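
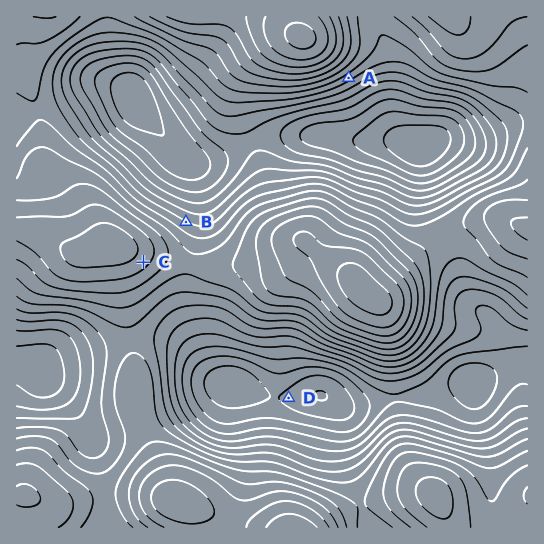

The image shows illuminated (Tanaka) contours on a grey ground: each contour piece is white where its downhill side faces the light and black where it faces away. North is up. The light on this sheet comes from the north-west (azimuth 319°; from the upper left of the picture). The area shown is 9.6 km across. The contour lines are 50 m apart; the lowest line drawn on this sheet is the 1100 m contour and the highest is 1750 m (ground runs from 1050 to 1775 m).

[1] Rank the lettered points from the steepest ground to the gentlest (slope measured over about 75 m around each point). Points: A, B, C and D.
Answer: A B C D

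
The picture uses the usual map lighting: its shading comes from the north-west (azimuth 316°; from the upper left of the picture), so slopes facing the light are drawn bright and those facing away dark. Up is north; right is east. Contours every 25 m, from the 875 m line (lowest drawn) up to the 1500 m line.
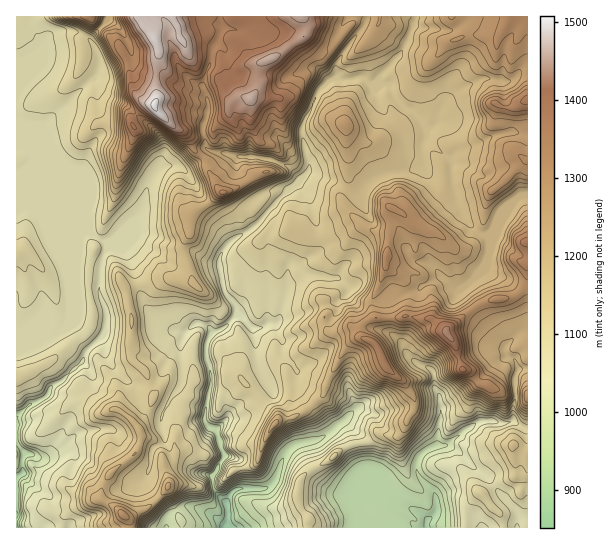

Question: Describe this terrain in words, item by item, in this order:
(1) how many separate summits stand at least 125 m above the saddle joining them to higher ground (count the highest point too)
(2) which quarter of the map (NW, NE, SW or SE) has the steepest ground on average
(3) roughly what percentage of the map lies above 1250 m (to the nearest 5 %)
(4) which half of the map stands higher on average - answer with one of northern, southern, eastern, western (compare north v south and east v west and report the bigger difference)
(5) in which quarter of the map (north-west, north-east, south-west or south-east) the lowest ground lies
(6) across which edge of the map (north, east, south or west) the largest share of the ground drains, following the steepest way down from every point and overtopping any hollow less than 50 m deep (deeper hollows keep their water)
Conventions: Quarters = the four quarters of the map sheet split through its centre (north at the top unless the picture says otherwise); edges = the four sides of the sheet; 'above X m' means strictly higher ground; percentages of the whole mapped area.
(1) Counting only tops that stand 125 m proud, the map has 4 summits.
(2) The steepest ground, on average, is in the south-east quarter.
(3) Ground above 1250 m makes up about 25 % of the sheet.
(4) The northern half stands higher on average than the southern half.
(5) Look to the south-west quarter for the lowest ground.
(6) The largest share of the runoff leaves by the southern edge.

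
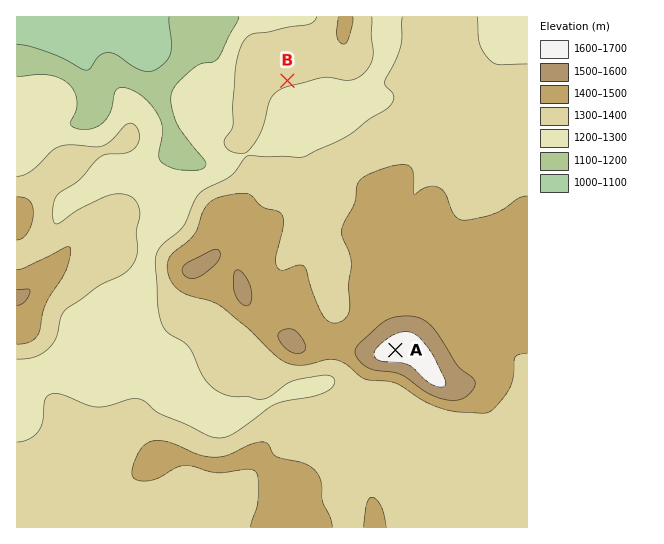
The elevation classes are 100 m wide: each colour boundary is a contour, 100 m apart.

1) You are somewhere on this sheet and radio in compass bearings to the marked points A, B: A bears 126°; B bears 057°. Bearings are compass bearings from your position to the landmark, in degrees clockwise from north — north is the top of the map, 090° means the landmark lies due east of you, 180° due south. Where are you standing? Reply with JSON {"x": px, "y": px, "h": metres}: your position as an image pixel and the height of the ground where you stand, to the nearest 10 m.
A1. {"x": 149, "y": 171, "h": 1240}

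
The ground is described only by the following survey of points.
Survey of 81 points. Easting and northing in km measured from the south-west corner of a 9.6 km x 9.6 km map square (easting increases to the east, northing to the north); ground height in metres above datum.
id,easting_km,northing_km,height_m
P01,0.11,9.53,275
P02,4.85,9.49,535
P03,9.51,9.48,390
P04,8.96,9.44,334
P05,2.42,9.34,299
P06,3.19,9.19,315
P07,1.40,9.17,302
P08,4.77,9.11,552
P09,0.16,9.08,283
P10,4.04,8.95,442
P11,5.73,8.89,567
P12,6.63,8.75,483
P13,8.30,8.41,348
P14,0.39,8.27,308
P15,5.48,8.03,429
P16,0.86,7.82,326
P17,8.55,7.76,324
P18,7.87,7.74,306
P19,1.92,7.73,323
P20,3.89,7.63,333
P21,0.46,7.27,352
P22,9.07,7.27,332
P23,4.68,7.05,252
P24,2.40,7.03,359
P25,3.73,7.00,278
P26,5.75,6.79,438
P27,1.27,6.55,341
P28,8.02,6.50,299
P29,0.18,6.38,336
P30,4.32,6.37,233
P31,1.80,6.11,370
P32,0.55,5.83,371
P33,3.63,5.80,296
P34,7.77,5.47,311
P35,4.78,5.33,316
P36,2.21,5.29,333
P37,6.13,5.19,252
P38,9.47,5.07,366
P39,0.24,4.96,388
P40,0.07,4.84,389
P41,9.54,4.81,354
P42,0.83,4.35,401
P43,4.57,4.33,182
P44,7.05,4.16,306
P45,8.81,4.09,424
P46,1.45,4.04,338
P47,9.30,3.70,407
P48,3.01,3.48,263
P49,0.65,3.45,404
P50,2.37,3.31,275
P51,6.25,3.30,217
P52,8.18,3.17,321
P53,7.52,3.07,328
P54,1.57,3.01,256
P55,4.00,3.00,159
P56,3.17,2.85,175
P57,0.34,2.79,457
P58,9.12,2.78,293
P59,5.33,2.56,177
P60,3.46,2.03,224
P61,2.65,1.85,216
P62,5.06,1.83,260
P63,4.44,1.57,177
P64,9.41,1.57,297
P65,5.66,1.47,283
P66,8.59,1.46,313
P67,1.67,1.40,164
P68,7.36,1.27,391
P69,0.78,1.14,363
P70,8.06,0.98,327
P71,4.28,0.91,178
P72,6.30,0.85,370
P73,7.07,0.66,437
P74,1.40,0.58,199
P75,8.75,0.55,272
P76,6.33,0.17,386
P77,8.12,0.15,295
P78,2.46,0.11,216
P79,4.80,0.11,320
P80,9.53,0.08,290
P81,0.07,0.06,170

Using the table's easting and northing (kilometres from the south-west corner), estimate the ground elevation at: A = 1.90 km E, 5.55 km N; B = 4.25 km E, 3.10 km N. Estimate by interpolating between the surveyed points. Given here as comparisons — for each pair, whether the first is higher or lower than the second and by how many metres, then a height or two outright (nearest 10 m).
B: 220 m lower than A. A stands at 380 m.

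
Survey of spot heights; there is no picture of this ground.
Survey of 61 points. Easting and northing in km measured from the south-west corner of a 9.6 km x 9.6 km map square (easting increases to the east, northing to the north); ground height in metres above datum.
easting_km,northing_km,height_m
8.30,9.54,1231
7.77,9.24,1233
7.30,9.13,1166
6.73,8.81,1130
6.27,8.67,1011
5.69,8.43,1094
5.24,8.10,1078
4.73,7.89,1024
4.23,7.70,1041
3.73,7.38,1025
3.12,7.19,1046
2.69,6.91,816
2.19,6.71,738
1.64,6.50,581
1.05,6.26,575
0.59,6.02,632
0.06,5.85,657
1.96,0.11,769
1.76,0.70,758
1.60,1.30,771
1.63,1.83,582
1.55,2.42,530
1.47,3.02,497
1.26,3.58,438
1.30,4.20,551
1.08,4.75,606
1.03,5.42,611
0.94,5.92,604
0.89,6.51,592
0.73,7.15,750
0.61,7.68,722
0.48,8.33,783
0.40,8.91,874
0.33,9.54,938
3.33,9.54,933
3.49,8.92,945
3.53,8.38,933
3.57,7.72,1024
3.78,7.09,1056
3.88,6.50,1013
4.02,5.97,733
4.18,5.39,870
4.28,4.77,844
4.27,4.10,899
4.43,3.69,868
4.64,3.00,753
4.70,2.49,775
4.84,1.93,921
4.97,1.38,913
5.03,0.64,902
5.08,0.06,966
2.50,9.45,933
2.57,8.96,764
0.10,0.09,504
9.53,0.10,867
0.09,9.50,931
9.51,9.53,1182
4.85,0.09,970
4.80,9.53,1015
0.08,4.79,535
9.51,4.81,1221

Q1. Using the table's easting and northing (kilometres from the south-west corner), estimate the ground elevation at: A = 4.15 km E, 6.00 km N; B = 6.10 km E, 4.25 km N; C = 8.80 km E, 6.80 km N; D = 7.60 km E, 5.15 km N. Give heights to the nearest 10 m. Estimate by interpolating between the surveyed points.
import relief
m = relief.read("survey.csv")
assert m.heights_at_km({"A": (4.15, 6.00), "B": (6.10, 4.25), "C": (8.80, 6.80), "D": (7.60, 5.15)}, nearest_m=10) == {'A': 730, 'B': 1030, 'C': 1170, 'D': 1180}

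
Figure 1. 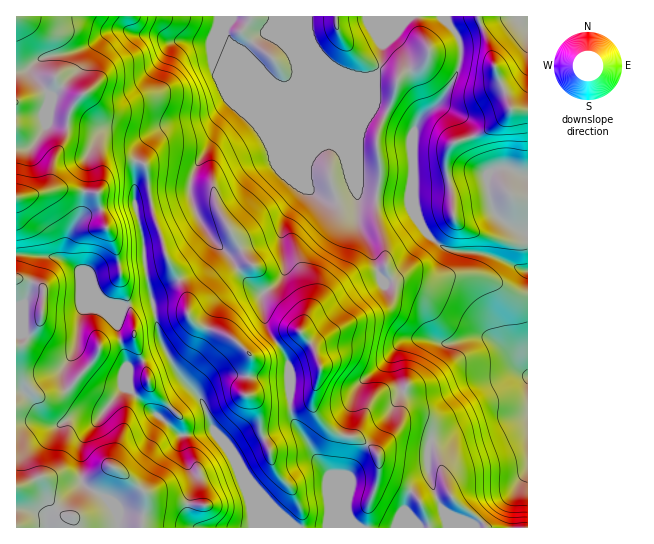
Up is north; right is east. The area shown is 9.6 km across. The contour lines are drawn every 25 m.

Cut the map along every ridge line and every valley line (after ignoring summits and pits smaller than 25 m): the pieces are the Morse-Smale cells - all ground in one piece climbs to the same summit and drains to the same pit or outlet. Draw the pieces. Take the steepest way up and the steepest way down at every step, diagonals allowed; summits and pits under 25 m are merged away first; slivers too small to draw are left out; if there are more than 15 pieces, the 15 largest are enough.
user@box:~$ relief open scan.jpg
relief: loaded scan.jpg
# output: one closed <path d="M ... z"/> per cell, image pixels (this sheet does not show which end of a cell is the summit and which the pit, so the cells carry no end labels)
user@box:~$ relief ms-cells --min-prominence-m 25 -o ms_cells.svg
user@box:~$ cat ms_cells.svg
<path d="M445 16l-35 0-27 29 0 13-3 9-6 9-5 1-15-1-25-11-9-10-9-14-3-8-1-17-77 0-6 14 1 7 9 10 11 5 8 9-43-18-25-3-16 1-14-6-16 0-21-6-13 6-20 13-42 9-14 12-13 4 0 181 42 3 13 7 22 21 9 15 11 5-22 0-8 5-4 13-3 24-13 23 1 13 13 14 24 12 4 0 18-21 6 0 16 17 36 30-1 7 4 16 12 21-8 22 0 14 3 7 7 6 330-1 0-152-8-8-9-14-24-16-16 0-22 7-20-5-19 0-7 2-7 8-3 5 0 12 8 27-10 20-24 32-18 28 2 16-5 19-7-10-10-24-13-16-8-16-11-14-6-1-18 6-38 20-1 4-21-27-12-31-22-25-19-35-15-70-2-35-8-29 7-5 41-7 7-4 5 21 16 28 20 19 13 21 11 11 8 4 12-8 9-11 1-11-4-18 0-14 4-13 16-21 6-15 6 11 16 7 24-8 5-9-1 38 3 8 11 17 10 33 2 2 8-1 14-11 23-34-7-9-6-16-3-60 1-17 6-12 22-20 10-15 9-21 0-24z"/><path d="M307 181l-6 16-16 21-2 8-2 19 4 18-1 11-9 11-14 10 0 6 6 26 16 23 5 12 4 56 16 24 5 12 16 20 10 24 7 10 5-19-2-16 18-28 24-32 10-20-8-27 0-12 10-13 7-2 19 0 20 5 22-7 16 0 24 16 9 14 8 7 0-103-39-16-42-6-20-13-22 33-14 11-8 1-6-10-6-25-14-25 2-38-6 9-24 8-16-7z"/><path d="M190 189l-7 4-41 7-7 5 8 29 2 35 15 70 19 35 22 25 12 31 21 27 1-4 38-20 18-6 6 0-6-14-2-46-6-17-16-23-6-26 2-7-19-16-13-21-20-19-16-28z"/><path d="M129 388l-6 0-5 5-17 23-28 1-15 8-11-2-7-8-9-16-9-8-6 0 1 137 180-1-6-5-3-7 0-14 8-22-12-21-4-16 1-7-36-30z"/><path d="M478 16l-33 1 2 5 13 19 1 17-4 15-10 20-6 8-22 20-6 12-1 21 3 56 9 20 18 17 11 4 36 4 38 16 1-38-18-8-15-12-6-16-1-22 5-4 8-3 27 7 0-64-17-2-18-44-4-19z"/><path d="M30 255l-14 0 0 135 7 1 12 14 5 10 10 9 8 1 15-8 25 0 7-7-28-13-12-11-2-7 0-9 13-23 3-24 4-13 8-5 22 0-11-5-9-15-22-21-13-7z"/><path d="M229 16l-212 0-1 55 13-2 14-12 42-9 20-13 13-6 21 6 16 0 14 6 16-1 25 3 41 17-6-8-11-5-7-8-3-9 5-9z"/><path d="M409 16l-100 0-1 17 8 17 14 15 24 11 15 1 5-1 6-9 3-9 0-13 16-15z"/><path d="M527 16l-48 1 10 29 4 19 16 41 2 3 10 2 7-1z"/><path d="M506 168l-11 1-7 6 0 14 4 18 10 13 19 11 6 1 1-55z"/>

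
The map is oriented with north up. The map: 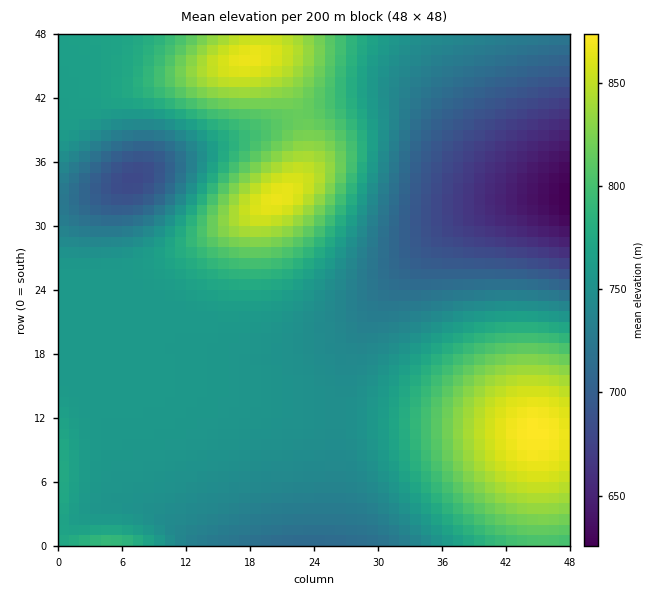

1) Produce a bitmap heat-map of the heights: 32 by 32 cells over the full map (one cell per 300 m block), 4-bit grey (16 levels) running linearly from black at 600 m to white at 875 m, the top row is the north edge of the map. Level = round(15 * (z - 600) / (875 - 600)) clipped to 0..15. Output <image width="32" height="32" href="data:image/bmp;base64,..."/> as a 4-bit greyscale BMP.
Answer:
<image width="32" height="32" href="data:image/bmp;base64,Qk12AgAAAAAAAHYAAAAoAAAAIAAAACAAAAABAAQAAAAAAAACAAATCwAAEwsAABAAAAAAAAAAAAAAABEREQAiIiIAMzMzAERERABVVVUAZmZmAHd3dwCIiIgAmZmZAKqqqgC7u7sAzMzMAN3d3QDu7u4A////AJqqqYh3d2ZmZmZ3iJqru7uZmZiIh3d3d3d3eImqu8zMmYiIiIiHd3d3d4iaq8zd3ZmYiIiIiIh3d3iJmrzN3u2ZmIiIiIiIiIiIiavM3u7umZmZiIiIiIiIiJmrzd7v/pmZmZmIiIiIiIiaq83u//+ZmZmZmIiIiIiImqvN7v//mZmZmZmYiIiIiJqrze7v/pmZmZmZmIiIiIiZq8ze7u6ZmZmZmZiIiIiImaq83d3dmZmZmZmYiIiIiImau8zNzJmZmZmZmIiIiIiImaq7u7uZmZmZmZmYiIh3eIiZqqqqmZmZmZmZmYiId3d4iJmZmJmZmZmZmZmYiHd3d3d3h3eZmZmZmaqqmYh3ZmZmZmZmmZmZmaqru6qYd2ZlVVVVVIiIiZqrvMy7qYdmVVVEREN3d3iavM3dzLmHZlVEQzMydmZniaze7t26mGZURDMyInZVVWibze7uy5h2VEQzIiF2VUVXir3u7tyodlVEMyIid2VVVoms3e7cuXZVRDMyIod2VWaJq8zd3LmHZVRDMyKYh3Z3iaq8zMy5h2VURDMzmZiIiZq7u8zLqYdmVVREM5mZmaq7zMzMu6mHdmVVVESZmaq7zd3d3Luph3dmZVVUmZmqvN7u7t3LqYh3dmZmVZmZqrzd7u7ty6mIh3d3ZmaZmZqrzd7u7cupmIiHd3d3"/>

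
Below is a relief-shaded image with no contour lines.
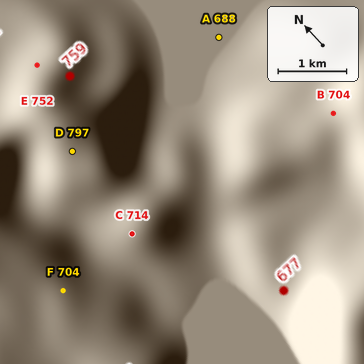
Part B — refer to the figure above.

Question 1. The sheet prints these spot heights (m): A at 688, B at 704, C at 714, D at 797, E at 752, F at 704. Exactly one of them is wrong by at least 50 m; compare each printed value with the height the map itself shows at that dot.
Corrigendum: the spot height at B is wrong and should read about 766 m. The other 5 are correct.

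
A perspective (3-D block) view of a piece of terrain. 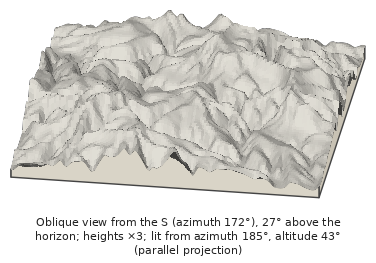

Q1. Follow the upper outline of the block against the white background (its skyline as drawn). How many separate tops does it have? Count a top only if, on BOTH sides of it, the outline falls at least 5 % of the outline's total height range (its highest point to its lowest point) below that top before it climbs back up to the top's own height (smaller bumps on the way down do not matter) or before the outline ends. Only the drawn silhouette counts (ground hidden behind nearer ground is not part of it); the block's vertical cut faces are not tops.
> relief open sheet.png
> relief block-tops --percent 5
2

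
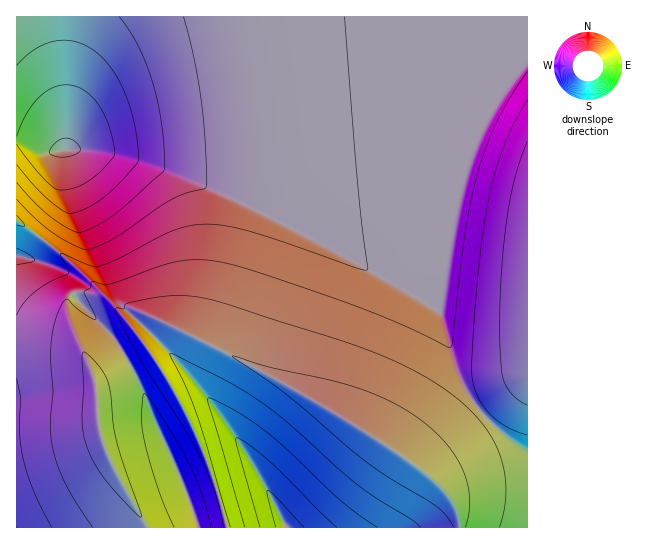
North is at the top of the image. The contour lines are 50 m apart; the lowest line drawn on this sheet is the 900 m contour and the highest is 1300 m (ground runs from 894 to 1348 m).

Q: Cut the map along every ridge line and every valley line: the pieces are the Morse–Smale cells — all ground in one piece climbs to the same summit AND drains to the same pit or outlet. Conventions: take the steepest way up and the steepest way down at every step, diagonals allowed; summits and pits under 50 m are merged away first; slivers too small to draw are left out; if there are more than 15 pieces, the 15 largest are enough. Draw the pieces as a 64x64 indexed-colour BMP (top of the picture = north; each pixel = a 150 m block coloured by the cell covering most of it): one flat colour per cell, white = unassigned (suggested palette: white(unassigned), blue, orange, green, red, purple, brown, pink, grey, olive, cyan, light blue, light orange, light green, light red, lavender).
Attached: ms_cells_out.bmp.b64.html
<image width="64" height="64" href="data:image/bmp;base64,Qk12CAAAAAAAAHYAAAAoAAAAQAAAAEAAAAABAAQAAAAAAAAIAAATCwAAEwsAABAAAAAAAAAA////ALR3HwAOf/8ALKAsACgn1gC9Z5QAS1aMAMJ34wB/f38AIr28AM++FwDox64AeLv/AIrfmACWmP8A1bDFAEREREREREREVVVVVmYzMzMzMzMzMzMzMzMzMzERERERRERERERERERVVVVmZjMzMzMzMzMzMzMzMzMzMRERERFERERERERERVVVVWZmMzMzMzMzMzMzMzMzMzMxEREREURERERERERVVVVVZmMzMzMzMzMzMzMzMzMzMxERERERRERERERERFVVVVZmYzMzMzMzMzMzMzMzMzMzERERERFERERERERFVVVVVmZjMzMzMzMzMzMzMzMzMzEREREREUREREREREVVVVVmZmMzMzMzMzMzMzMzMzMzERERERERREREREREVVVVVWZmMzMzMzMzMzMzMzMzMxERERERERFERERERERVVVVVZmYzMzMzMzMzMzMzMzMxEREREREREURERERERVVVVVZmYzMzMzMzMzMzMzMzMRERERERERERRERERERFVVVVVmZjMzMzMzMzMzMzMzMRERERERERERJEREREREVVVVVmZmMzMzMzMzMzMzMzERERERERERESIkREREREVVVVVWZmMzMzMzMzMzMzMzERERERERERESIiRERERERVVVVWZmYzMzMzMzMzMzMxERERERERERESIiJERERERFVVVVZmYzMzMzMzMzMzMxERERERERERESIiIkREREREVVVVVmZjMzMzMzMzMzMRERERERERERESIiIiRERERERVVVVmZjMzMzMzMzMzERERERERERERERIiIiJERERERFVVVWZmMzMzMzMzMzERERERERERERERIiIiIkREREREVVVWZmMzMzMzMzMxEREREREREREREREiIiIiREREREiIVVZmMzMzMzMzMREREREREREREREREiIiIiJERERESIiFZmYzMzMzMzERERERERERERERERESIiIiIkRERERIiIgWYzMzMzMxERERERERERERERERERIiIiIiRERERIiIgREzMzMzMRERERERERERERERERERIiIiIiJ3d3d3iIgRETMzMzEREREREREREREREREREREiIiIiInd3d3iIiBERMzMxERERERERERERERERERERESIiIiIid3d3eIiBERETMRERERERERERERERERERERESIiIiIiJ3d3d4iBERERERERERERERERERERERERERERIiIiIiInd3d4iBERERERERERERERERERERERERERERIiIiIiIid3d3eBERERERERERERERERERERERERERERIiIiIiIiJ3d3d5mRERERERERERERERERERERERERESIiIiIiIiInd3d3mZEREREREREREREREREREREREREiIiIiIiIiIid3d3mZEREREREREREREREREREREREREiIiIiIiIiIiJ3d3mZERERERERERERERERERERERERIiIiIiIiIiIiIneZmRERERERERERERERERERERERESIiIiIiIiIiIiIimZmREREREREREREREREREREREREiIiIiIiIiIiIiIiKZmRERERERERERERERERERERERIiIiIiIiIiIiIiIiIpmRERERERERERERERERERERESIiIiIiIiIiIiIiIiIikRERERERERERERERERERERESIiIiIiIiIiIiIiIiIiIREREREREREREREREREREREiIiIiIiIiIiIiIiIiIiIhERERERERERERERERERERIiIiIiIiIiIiIiIiIiIiIiERERERERERERERERERESIiIiIiIiIiIiIiIiIiIiIiIREREREREREREREREREiIiIiIiIiIiIiIiIiIiIiIiIhERERERERERERERESIiIiIiIiIiIiIiIiIiIiIiIiIiEREREREREREREREiIiIiIiIiIiIiIiIiIiIiIiIiIiIRERERERERERESIiIiIiIiIiIiIiIiIiIiIiIiIiIiIhEREREREREREiIiIiIiIiIiIiIiIiIiIiIiIiIiIiIiEREREREREiIiIiIiIiIiIiIiIiIiIiIiIiIiIiIiIiIRERESIiIiIiIiIiIiIiIiIiIiIiIiIiIiIiIiIiIiIhERERIiIiIiIiIiIiIiIiIiIiIiIiIiIiIiIiIiIiIiERERESIiIiIiIiIiIiIiIiIiIiIiIiIiIiIiIiIiIiIREREREiIiIiIiIiIiIiIiIiIiIiIiIiIiIiIiIiIiIhEREREREiIiIiIiIiIiIiIiIiIiIiIiIiIiIiIiIiIiEREREREREiIiIiIiIiIiIiIiIiIiIiIiIiIiIiIiIiIRERERERERESIiIiIiIiIiIiIiIiIiIiIiIiIiIiIiIhEREREREREREREiIiIiIiIiIiIiIiIiIiIiIiIiIiIiERERERERERERERERESIiIiIiIiIiIiIiIiIiIiIiIiIRERERERERERERERERERERERERIiIiIiIiIiIiIiIiIhERERERERERERERERERERERERERERERERESIiIiIiIiERERERERERERERERERERERERERERERERERERERERERERERERERERERERERERERERERERERERERERERERERERERERERERERERERERERERERERERERERERERERERERERERERERERERERERERERERERERERERERERERERERERERERERERERERERERERERERERERERERERERERERERERERERERERERERERERERERERERERERERERERERERERERERERER"/>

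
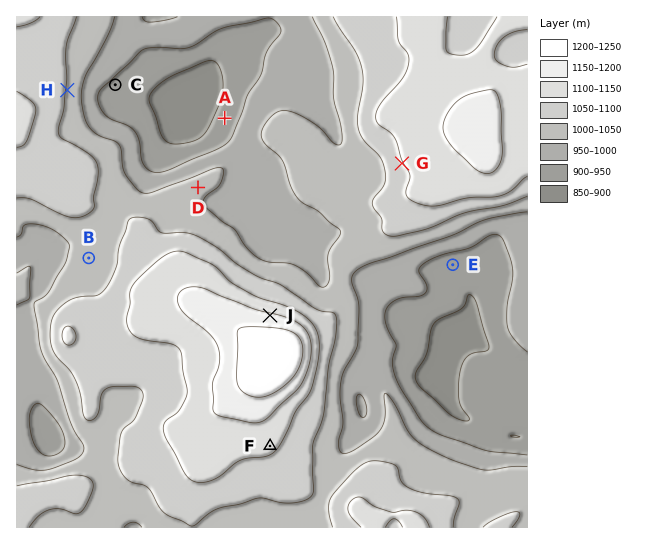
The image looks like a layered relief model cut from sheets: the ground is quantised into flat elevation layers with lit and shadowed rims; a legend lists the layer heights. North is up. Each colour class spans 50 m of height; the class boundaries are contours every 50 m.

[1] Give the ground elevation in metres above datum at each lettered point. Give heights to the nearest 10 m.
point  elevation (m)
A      920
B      1020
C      940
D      1010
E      930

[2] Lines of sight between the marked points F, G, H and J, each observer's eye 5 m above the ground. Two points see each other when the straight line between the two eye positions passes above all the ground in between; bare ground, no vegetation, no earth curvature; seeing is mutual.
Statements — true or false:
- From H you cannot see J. false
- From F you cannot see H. true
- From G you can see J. true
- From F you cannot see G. true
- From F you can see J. false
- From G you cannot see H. false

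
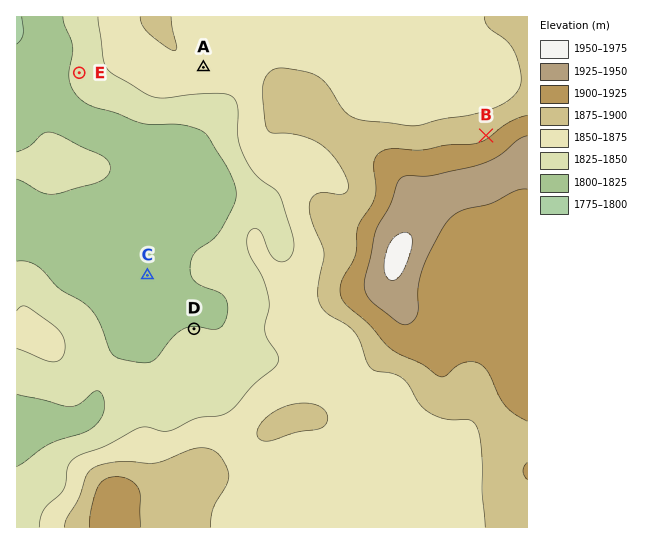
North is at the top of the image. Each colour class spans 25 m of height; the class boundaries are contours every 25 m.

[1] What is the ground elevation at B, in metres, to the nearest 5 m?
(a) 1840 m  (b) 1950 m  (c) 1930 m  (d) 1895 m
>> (d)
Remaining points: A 1865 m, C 1810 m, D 1825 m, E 1835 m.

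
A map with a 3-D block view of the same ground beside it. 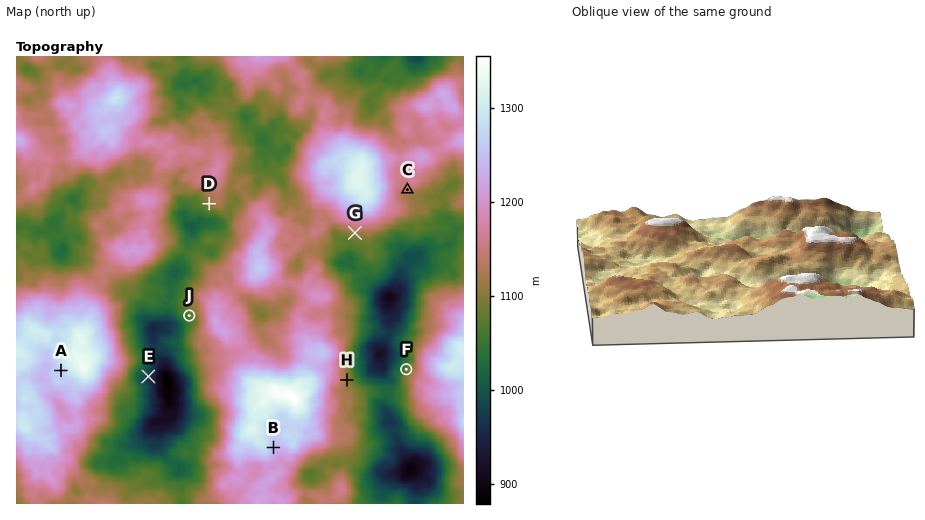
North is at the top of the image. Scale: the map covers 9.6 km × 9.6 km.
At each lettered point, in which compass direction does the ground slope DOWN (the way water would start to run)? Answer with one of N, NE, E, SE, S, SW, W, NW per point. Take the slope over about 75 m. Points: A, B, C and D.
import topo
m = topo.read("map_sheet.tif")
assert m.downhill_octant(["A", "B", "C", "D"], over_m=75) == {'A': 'SW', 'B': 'SE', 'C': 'S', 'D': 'SW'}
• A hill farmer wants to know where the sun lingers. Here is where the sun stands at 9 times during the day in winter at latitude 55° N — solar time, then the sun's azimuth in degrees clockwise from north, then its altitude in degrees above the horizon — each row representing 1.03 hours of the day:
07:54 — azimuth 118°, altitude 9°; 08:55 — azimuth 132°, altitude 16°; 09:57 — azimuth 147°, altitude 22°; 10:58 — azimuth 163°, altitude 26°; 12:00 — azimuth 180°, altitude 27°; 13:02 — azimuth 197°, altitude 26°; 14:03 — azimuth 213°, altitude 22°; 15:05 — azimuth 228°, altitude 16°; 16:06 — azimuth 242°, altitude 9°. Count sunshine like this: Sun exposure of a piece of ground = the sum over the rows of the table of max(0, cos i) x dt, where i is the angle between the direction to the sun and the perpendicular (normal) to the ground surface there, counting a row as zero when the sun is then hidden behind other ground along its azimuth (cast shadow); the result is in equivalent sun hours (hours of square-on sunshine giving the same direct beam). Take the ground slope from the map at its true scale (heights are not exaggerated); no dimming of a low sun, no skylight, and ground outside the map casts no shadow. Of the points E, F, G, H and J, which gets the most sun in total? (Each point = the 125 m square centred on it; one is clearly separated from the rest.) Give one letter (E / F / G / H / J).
G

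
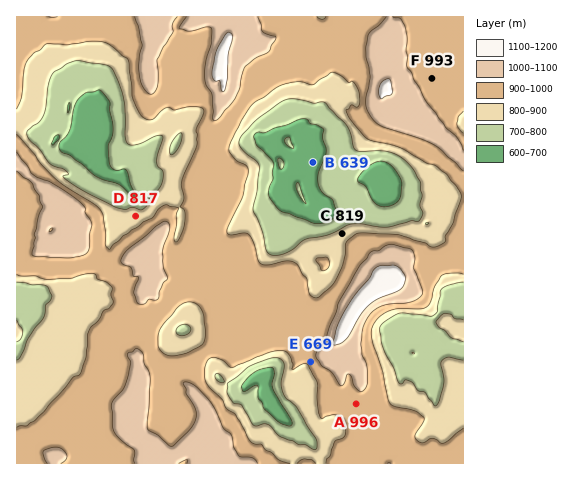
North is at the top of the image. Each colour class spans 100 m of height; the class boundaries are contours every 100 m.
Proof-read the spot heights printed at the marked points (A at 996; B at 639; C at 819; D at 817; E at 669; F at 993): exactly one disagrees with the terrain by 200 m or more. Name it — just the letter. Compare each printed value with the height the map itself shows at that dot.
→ E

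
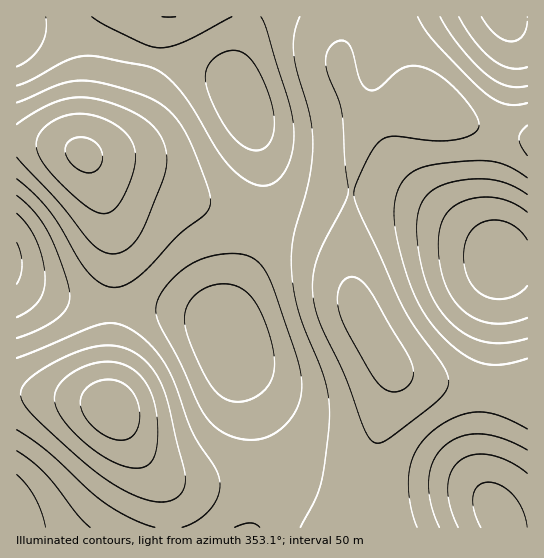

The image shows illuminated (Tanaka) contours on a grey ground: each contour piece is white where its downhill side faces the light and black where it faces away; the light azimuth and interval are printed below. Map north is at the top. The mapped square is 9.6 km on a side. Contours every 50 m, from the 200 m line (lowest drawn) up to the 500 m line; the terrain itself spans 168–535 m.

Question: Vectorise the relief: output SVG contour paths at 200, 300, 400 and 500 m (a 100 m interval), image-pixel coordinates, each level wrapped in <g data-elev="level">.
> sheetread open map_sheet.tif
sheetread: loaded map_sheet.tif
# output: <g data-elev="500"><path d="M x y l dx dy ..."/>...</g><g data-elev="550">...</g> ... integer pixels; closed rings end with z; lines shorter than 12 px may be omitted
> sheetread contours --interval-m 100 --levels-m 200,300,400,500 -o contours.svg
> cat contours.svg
<g data-elev="200"><path d="M481 527l-7-17-1-15 5-9 5-3 6-1 13 4 12 10 9 14 4 17"/><path d="M527 286l-9 8-11 4-12 1-10-3-9-6-7-9-4-11-1-13 1-12 4-11 7-8 10-5 12-1 11 3 10 7 8 10"/><path d="M17 242l4 11 1 12-1 10-4 9"/><path d="M527 21l-1 9-4 7-5 3-7 1-7-1-8-6-14-17"/></g><g data-elev="300"><path d="M235 527l15-4 5 1 5 3"/><path d="M439 527l-8-24-2-24 4-18 12-15 16-9 20-3 22 5 24 11"/><path d="M17 451l16 11 13 12 31 40 13 13"/><path d="M243 439l-12-3-10-5-8-6-8-10-8-15-18-39-19-35-4-13 1-10 4-9 7-11 10-9 20-13 25-7 15 0 11 2 9 6 7 8 9 19 20 58 7 31 1 13-3 12-5 11-8 10-9 8-11 5-11 3z"/><path d="M527 338l-22 5-20-1-18-7-17-13-14-17-10-22-6-26-3-28 1-16 6-14 9-9 14-7 23-4 21 1 19 5 17 9"/><path d="M17 195l18 18 13 20 16 37 6 25-3 12-9 11-17 11-24 9"/><path d="M527 86l-10 1-10-1-9-4-11-7-12-12-14-16-21-30"/><path d="M92 17l14 9 35 17 10 4 10 1 10-2 14-4 47-25"/><path d="M261 17l5 11 23 73 5 29-1 19-5 17-9 13-10 6-8 1-10-3-18-14-15-18-24-41-12-17-15-16-14-9-54-11-17-1-17 5-33 18-15 7"/></g><g data-elev="400"><path d="M159 502l12-1 8-6 6-9 0-11-20-83-9-18-12-15-10-7-12-5-13-2-14 2-17 5-21 9-18 10-13 11-5 11 0 5 3 7 13 14 33 31 25 22 23 15 23 11z"/><path d="M373 442l6 1 8-3 44-34 14-13 3-6 1-6-6-15-29-40-14-24-43-95-3-12 1-8 16-34 6-9 6-5 12-3 38 5 22-1 11-3 8-4 4-4 1-6-7-14-17-20-16-14-16-8-9-1-9 1-10 6-17 16-5 1-6-1-4-3-3-7-10-33-4-4-5-1-7 2-5 6-3 6 0 8 2 12 10 24 4 12 6 82-4 12-26 52-5 18 0 19 2 15 6 16 24 50 20 55 4 7z"/><path d="M17 157l42 45 32 41 11 8 11 3 8-2 6-3 7-6 6-9 23-53 4-20-1-11-3-9-5-9-7-8-20-13-30-11-20-3-19 3-21 9-24 15"/><path d="M527 125l-6 6-2 7 2 8 6 10"/></g><g data-elev="500"><path d="M114 439l12 1 8-6 5-12 0-15-5-13-8-9-11-5-13 0-9 4-8 6-4 8 0 9 4 10 8 9 10 9z"/><path d="M86 173l8-1 5-5 4-8-1-8-4-6-7-6-9-2-8 1-8 7-1 5 1 5 8 11z"/></g>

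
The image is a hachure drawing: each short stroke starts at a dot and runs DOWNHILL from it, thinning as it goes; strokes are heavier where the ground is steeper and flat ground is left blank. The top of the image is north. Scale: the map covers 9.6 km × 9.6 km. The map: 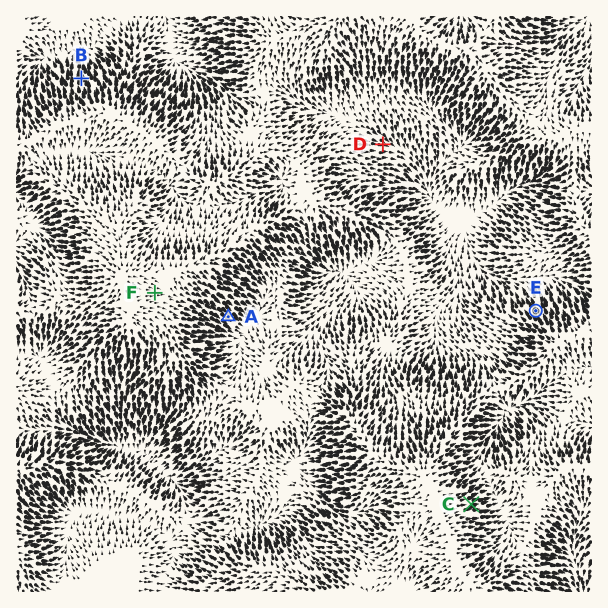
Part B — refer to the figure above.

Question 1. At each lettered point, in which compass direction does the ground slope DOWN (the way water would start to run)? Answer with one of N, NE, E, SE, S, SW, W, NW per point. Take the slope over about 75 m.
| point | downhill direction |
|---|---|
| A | SE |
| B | N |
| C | E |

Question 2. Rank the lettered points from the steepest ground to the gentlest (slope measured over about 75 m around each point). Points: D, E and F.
E D F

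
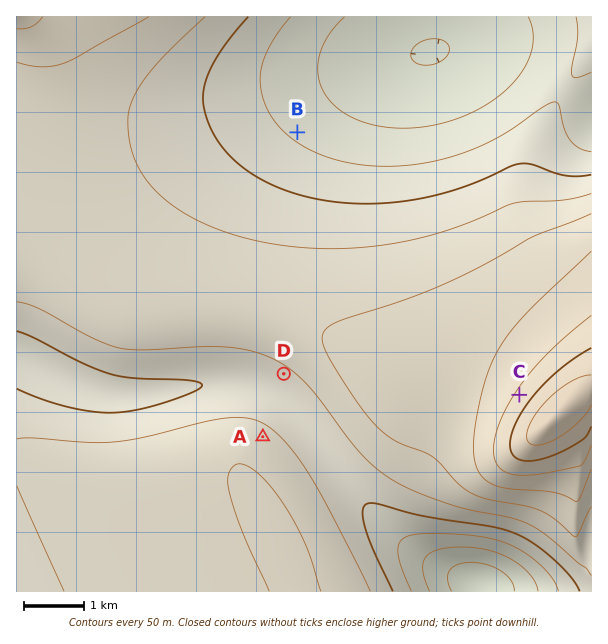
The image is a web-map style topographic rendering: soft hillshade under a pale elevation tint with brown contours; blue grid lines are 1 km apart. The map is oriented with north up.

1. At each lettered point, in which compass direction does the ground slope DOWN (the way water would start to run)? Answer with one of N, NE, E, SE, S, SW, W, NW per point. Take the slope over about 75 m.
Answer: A NE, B NE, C NW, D SW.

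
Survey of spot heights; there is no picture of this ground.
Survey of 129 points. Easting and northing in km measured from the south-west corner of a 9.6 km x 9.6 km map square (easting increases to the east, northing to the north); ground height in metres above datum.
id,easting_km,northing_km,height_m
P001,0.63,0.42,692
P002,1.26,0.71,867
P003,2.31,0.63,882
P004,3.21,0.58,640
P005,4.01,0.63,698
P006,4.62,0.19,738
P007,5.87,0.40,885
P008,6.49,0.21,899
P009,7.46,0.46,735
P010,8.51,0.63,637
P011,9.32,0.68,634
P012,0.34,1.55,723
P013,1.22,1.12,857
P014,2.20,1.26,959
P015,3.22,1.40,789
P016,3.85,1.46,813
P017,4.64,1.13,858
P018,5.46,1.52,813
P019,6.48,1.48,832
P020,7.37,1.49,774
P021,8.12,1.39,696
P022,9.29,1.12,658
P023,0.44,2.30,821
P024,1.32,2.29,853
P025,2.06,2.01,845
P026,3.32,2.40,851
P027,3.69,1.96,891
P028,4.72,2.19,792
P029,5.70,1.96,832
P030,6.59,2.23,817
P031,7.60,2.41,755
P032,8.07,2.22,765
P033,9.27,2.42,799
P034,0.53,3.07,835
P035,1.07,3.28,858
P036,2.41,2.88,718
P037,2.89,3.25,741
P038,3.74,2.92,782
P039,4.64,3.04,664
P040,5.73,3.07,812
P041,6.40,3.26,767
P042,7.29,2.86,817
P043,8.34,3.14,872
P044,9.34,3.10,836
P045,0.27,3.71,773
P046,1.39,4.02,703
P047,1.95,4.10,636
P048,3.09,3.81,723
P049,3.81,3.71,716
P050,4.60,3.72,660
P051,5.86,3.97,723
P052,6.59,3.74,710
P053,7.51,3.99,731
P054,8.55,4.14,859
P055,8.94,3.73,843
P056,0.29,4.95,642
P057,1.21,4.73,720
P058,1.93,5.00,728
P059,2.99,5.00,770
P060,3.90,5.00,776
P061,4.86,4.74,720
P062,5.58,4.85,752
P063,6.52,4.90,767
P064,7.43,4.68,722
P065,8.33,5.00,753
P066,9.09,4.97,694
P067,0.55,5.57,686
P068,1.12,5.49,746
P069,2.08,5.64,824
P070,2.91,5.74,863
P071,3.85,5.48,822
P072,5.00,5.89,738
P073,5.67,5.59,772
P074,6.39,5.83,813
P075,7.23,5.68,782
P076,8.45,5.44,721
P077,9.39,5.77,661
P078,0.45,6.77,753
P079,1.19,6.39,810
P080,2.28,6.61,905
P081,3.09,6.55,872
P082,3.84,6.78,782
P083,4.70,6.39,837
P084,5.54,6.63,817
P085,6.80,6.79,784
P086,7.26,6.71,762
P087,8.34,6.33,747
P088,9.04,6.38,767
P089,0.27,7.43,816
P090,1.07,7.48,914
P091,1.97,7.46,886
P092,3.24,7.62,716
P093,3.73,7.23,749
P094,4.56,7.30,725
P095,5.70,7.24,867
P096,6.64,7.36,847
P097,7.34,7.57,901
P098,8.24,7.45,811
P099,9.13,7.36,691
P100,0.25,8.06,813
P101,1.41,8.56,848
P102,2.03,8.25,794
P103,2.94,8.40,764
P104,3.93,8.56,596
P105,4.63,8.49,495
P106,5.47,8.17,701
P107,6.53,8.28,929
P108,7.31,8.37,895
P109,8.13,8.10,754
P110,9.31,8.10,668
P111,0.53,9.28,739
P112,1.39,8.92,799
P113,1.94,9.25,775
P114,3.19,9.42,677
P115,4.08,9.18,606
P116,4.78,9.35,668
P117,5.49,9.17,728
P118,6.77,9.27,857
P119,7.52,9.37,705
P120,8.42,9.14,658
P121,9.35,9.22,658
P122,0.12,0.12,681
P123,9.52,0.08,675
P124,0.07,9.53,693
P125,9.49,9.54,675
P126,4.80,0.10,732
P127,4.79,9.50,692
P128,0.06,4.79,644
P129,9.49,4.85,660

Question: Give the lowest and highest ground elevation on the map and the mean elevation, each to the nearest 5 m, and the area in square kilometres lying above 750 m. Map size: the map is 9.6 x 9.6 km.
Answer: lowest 490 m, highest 970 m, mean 775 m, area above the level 57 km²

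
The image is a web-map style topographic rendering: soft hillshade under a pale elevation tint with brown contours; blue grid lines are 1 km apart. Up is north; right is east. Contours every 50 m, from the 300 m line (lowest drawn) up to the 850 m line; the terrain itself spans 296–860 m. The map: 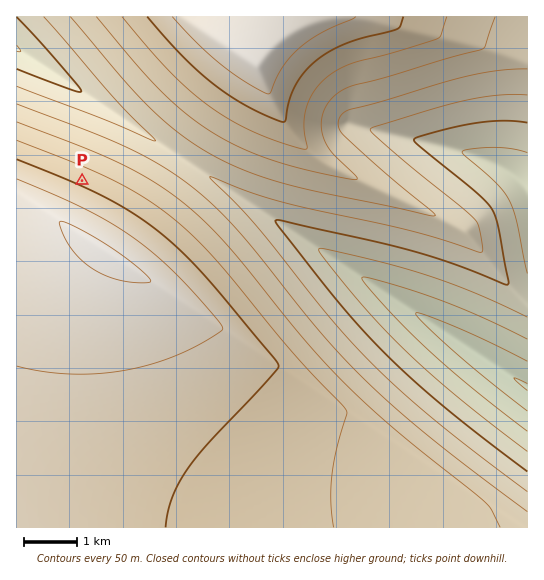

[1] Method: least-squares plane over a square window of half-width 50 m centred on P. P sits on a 8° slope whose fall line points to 24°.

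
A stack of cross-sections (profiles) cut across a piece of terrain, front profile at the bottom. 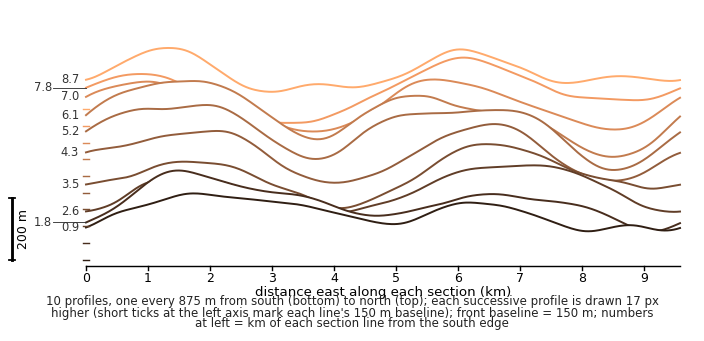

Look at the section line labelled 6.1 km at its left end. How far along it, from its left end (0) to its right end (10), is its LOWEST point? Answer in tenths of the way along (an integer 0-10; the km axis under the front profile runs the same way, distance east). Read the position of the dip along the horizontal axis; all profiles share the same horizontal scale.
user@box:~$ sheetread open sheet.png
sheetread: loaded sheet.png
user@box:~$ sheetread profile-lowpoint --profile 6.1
9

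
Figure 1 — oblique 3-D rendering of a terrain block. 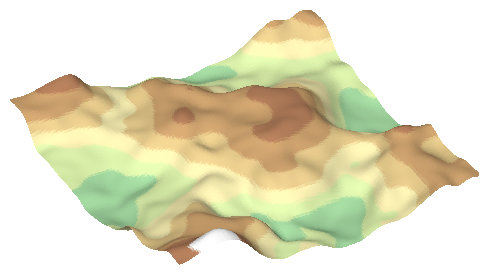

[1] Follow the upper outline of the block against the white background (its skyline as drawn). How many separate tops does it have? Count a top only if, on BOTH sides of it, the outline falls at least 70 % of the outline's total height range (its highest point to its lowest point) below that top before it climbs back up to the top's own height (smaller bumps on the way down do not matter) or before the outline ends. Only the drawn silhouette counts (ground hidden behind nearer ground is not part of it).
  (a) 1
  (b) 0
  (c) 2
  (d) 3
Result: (b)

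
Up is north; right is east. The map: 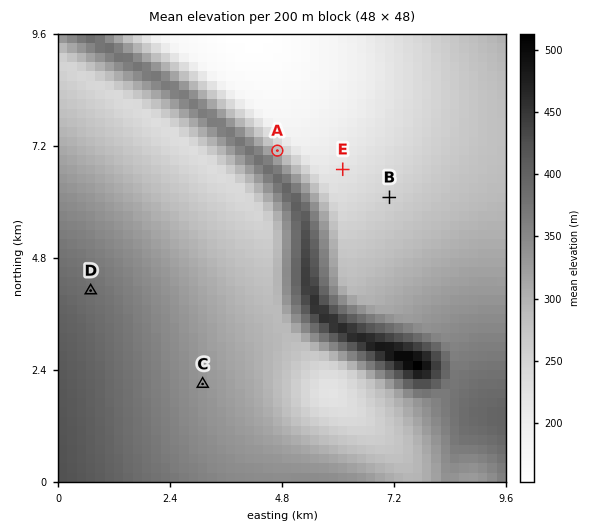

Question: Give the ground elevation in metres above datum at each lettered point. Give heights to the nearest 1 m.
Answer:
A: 284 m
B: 255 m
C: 334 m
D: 382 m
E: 221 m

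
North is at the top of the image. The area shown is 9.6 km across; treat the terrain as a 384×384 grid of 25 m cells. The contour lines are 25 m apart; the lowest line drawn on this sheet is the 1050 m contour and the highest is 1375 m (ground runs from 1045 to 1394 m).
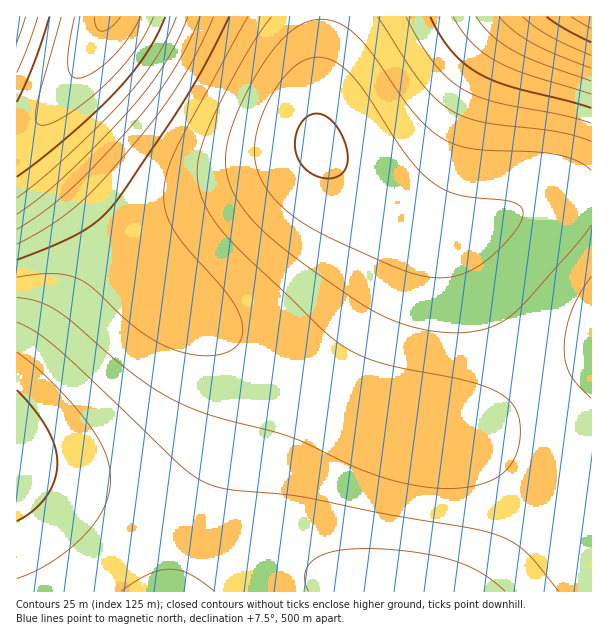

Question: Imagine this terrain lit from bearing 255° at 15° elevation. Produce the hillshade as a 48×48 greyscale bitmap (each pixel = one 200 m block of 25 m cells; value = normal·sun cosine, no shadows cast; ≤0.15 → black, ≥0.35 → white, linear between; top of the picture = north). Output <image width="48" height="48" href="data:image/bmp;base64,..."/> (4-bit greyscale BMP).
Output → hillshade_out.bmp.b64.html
<image width="48" height="48" href="data:image/bmp;base64,Qk32BAAAAAAAAHYAAAAoAAAAMAAAADAAAAABAAQAAAAAAIAEAAATCwAAEwsAABAAAAAAAAAAAAAAABEREQAiIiIAMzMzAERERABVVVUAZmZmAHd3dwCIiIgAmZmZAKqqqgC7u7sAzMzMAN3d3QDu7u4A////AIiIh3iIiImZmZmZmZmZmYiId3ZmZmZmZoiId3iIiImZmZmZmZmZiIiHd3ZmZmZmZoiId3eIiIiZmZmZmZmIiId3d3ZmZmZmZoiHd3d4iIiJmZmZmYiIiHd3d3dmZmZmd4h3d3d3iIiImZmZiIiId3d3d3d3d3d3d4d3d3d3eIiIiIiIiIh3d3d3d3d3d3d3d3d3d3d3d4iIiIiIiHd3d3d3d3d3eIiId3d3d3d3d3iIiIiIh3d3d3d3d3eIiIiIiHd3d3d3d3d4iIiId3d3d3d3d4iIiIiIiHd2ZmZmd3d3eId3d3d3d3d3eIiImZmYiGZmZmZmZ3d3d3d3d3d3d3d3iIiZmZmZiGZmZmZmZnd3d3d3d3d3d3d4iImZmZmZiGZmZmZmZmd3d3d3d3d3d3eIiJmZmZmZiGZlVVZmZmd3d3d3d3d3d4iIiZmZmZmYiFVVVVVWZmd3d3d3d3eIiIiImZmZmZmYiFVVVVVWZmd3d3iIiIiIiIiJmZmZmZmIh1VVVVVWZmd3d4iIiIiIiJmZmZmZmZiId1VVVVVWZmd3eIiIiIiZmZmZmZmZmYiHd1VVVVVWZnd3iIiJmZmZmZmZmZmZmIh3d1VVVVVWZnd4iImZmZmZmZmZmZmZiIh3dlVVVVVmZ3eIiJmZmZqqqqqZmZmYiId3ZlVVVVZmZ3iIiZmaqqqqqqqpmZmIiHd2ZlVVVWZmd3iJmZqqqqqqqqqpmZiIh3d2ZmZmZmZnd4iZmaqqqqqqqqqZmZiId3dmZmZmZmZ3eImZqqqqq6qqqqqZmYiId3dmZnd3Znd3iImaqqq7u7qqqqmZmYiId3dmZnd3d3d4iJmqqru7u7qqqpmZmIiId3d2ZoiIh3iIiZqqq7u7u7qqqZmZiIiId3d3ZpmYiIiImZqqu7u7u7qqmZmYiIiIh3d3ZqqZmZmZmaqru7u7u6qpmZiIiIiIiHd3ZqqqqZmZmqq7u7u7u6qZmYiIiIiIiId3dru7qqqqqqu7u8u7uqqZiIiIiIiIiId3dru7u6qqqru7zMy7uqmYiId3d4iIiId3dru8u7u6q7u8zMy7uqmYh3d3d3iIiId3dru8zMu7u7vMzMy7upmId3d3d3eIiId3Zqq8zMzLu7zMzMy7qpiHd2ZmZ3d3d3d3ZpmrzMzMzMzMzMy7qpiHdmZmZnd3d3d2ZoirzMzMzMzMzMy7qZh3ZmVVZmZ3d3dmVXeavM3dzMzMzMy7qZh2ZlVVVWZmZmZlVVZ5q83d3d3dzMy7qYh2ZVVVVVZmZmZVVEVomszd3d3d3My7qYd2VVRERVVmZlVVRDNWirzd7u7d3cy7qYd2VURERFVVVVVURCI1eaze7u7t3cy7qYdmVUREREVVVVREMxIkV5ve7/7u3dzLqYdmVURERERERERDMxETRorN7//+7dzLqYdmVERDNEREREQzMwASNXrN7//+7dzLqYdmVEQzMzMzMzMzMgABJGm97///7dzLqYdmVEQzMzMzMzMzIgAAE1it7///7tzLqYdmVUQzMzMzMyIiIg=="/>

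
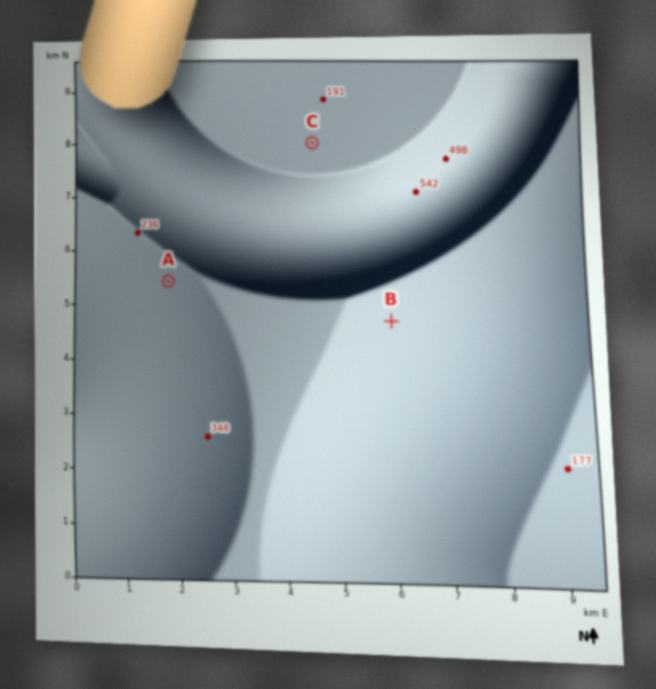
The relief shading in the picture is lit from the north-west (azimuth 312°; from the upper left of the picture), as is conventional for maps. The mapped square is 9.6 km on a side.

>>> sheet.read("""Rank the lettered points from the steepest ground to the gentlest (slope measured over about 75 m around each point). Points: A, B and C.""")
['A', 'B', 'C']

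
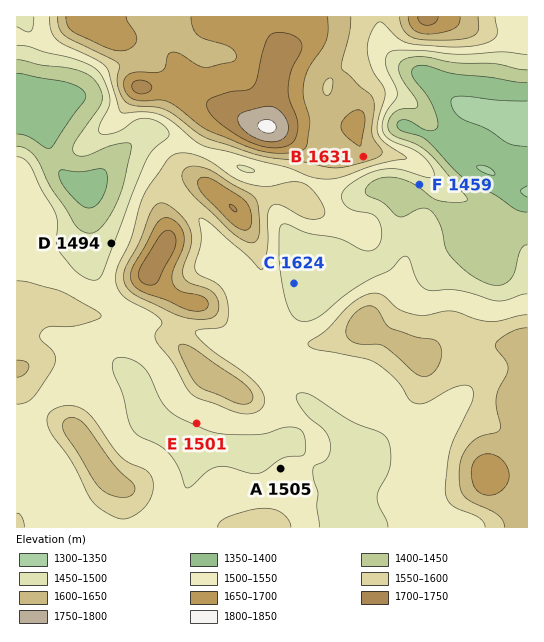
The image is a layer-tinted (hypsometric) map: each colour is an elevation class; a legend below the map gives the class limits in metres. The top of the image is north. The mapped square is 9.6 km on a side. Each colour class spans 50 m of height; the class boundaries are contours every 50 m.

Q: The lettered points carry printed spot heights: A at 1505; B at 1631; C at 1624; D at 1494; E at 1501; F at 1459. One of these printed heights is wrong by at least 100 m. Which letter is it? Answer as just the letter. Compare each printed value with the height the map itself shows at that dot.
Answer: C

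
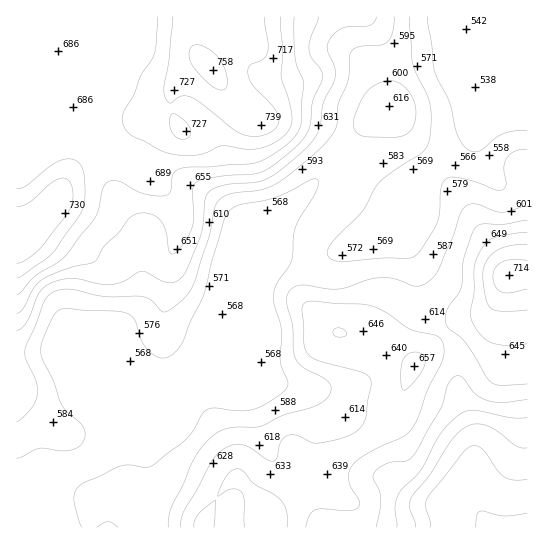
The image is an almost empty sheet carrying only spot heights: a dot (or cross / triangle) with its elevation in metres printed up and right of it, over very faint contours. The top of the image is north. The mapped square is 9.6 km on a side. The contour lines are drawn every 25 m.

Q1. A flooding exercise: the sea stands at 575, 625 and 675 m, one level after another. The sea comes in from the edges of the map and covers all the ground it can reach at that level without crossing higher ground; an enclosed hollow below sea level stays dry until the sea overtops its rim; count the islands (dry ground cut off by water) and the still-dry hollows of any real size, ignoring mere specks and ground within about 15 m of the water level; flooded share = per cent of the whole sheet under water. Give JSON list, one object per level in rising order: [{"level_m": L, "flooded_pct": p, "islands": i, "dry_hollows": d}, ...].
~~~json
[{"level_m": 575, "flooded_pct": 29, "islands": 0, "dry_hollows": 0}, {"level_m": 625, "flooded_pct": 60, "islands": 0, "dry_hollows": 0}, {"level_m": 675, "flooded_pct": 80, "islands": 0, "dry_hollows": 0}]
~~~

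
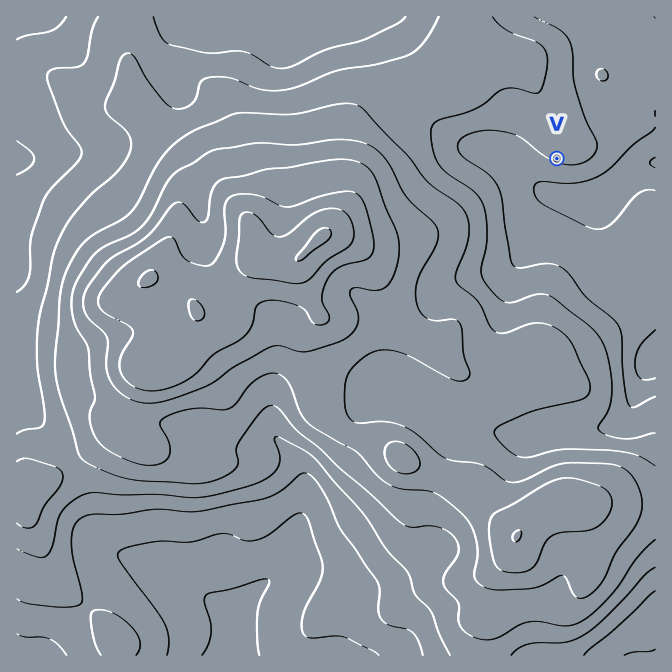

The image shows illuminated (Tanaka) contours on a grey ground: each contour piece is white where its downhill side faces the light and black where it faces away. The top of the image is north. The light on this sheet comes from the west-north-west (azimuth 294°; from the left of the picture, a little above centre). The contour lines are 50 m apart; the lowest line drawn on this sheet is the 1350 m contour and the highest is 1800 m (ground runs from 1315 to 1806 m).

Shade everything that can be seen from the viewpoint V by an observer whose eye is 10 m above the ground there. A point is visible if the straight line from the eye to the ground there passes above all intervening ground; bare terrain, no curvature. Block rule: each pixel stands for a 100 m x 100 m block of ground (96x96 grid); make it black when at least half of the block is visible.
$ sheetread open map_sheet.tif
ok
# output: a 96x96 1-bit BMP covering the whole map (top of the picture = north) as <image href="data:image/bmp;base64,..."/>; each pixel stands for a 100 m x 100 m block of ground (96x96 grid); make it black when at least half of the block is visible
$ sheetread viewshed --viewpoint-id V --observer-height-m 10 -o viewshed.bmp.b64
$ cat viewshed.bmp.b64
<image width="96" height="96" href="data:image/bmp;base64,Qk2+BAAAAAAAAD4AAAAoAAAAYAAAAGAAAAABAAEAAAAAAIAEAAATCwAAEwsAAAIAAAAAAAAA////AAAAAAAAAAAAAAAAAAAAAAAAAAAAAAAAAAAAAAAAAAAAAAAAAAAAAAAAAAAAAAAAAAAAAAAAAAAAAAAAAAAAAAAAAAAAAAAAAAAAAAAAAAAAAAAAAAAAAAAAAAAAAAAAAAAAAAAAAAAAAAAAAAAAAAAAAAAAAAAAAAAAAAAAAAAAAAAAAAAAAAAAAAAAAAAAAAAAAAAAAAAAAAAAAAAAAAAAAAAAAAAAAAAAAAAAAAAAAAAAAAAAAAAAAAAAAAAAAAAAAAAAAAAAAAAAAAAAAAAAAAAAAAAAAAAAAAAAAAAAAAAAAAAAAAAAAAAAAAAAAAAAAAAAAAAAAAAAAAAAAAAAAAAAAAAAAAAEAAAAAAAAAAAAAAAGAAAAAAAAAAAAAAAD4AAAAAAAAAAAAAAB/4AAAAAAAAAAAAAA//8AAAAAAAAAAAAAf/8AAAAAAAAAAAAAP/8AAAAAAAAAAAAAD/8AAAAAAAAAAAAAAf8AAAAAAAAAAAAAAD8AAAAAAAAAAAAAAB8AAAAAAAAAAAAAAAcAAAAAAAAAAAAAAAcAAAAAAAAAAAAAAAcAAAAAAAAAAAAAAAcAAAAAAAAAAAAAAAMAAAAAAAAAAAAAAAMAAAAAAAAAAAAAAAMAAAAAAAAAAAAAAAEAAAAAAAAAAAAAAAAAAAAAAAAAAAAAAAAAAAAAAAAAAAAABgAAAAAAAAAAAA8ABwAAAAAAAAAAAB+ABwAAAAAAAAAAAB/iD4AAAAAAAAAAAB///4AAAAAAAAAAAB///8AAAAAAAAAAAh///+AAAAAAAAAAD7///+AAAAAAAAAAH/////gAAAAAAAAAP/////wAAAAAAAAAP/////8AAAAAAAAAP/////8AAAAAAAAAA/////8AAAAAAAAAAf////8AAAAAAAAAAP////8AAAAAAAAAgH////8AAAAAAAABwD////4AAAAAAAABwD////4AAAAAAAAH4D////4AAAAAAAA/4H////4AAAAAAAD/8H////4AAAAAAAH/+P////4AAAAAAAH//f////4AAAAAAAH///////4AAAAAAAD///////8AAAAAAAB///////8AAAAAAAA///////8AAAAAAAAf/////D8AAAAAAAAf////8AcAAAAAAAAP////4AAAAAAAAAAP////4AAAAAAAAAAP////8AAAAAAAAAAP////8AAAAAAAAAAP////4AAAAAAAAAAP////wAAAAAAAAAAP///5gAAAAAAAAAAP///wAAAAAAAAAAAP///wAAAAAAAAAAAP///gAAAAAAAAAAAP///gAAAAAAAAAAAPw//AAAAAAAAAAAAHgP/AAAAAAAAAAAAAAH/AAAAAAAAAAAAAAH/AAAAAAAAAAAAAAD/AAAAAAAAAAAAAAD/gAAAAAAAAAAAAAB/gAAAAAAAAAAAAAAHAAAAAAAAAAAAAAAAAAAAAAAAAAAAAAAAAAAAAAAAAAAAAAAAAAAAAAAAAAAAAAAAAAAAAAAAAAAAAAAAAAAAAAAAAAAAAAAAAAAA="/>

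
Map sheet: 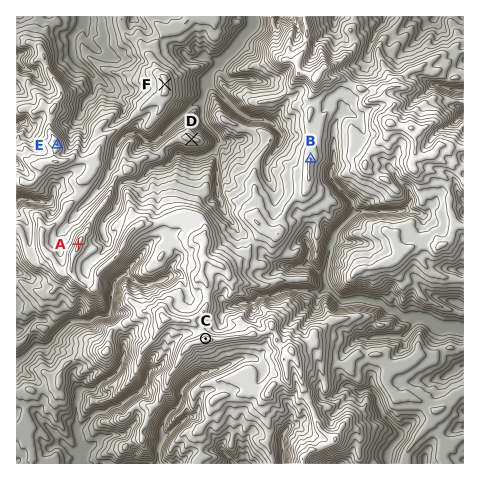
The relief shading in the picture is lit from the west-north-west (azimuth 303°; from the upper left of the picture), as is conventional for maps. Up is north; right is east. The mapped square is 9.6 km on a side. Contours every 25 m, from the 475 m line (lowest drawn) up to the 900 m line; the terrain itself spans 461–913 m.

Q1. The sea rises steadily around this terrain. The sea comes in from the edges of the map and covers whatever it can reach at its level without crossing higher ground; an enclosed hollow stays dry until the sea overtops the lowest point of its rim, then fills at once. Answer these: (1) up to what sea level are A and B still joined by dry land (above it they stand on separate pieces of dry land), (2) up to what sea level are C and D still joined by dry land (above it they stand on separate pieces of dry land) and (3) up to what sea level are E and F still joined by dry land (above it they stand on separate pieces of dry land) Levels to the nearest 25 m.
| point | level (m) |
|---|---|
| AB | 725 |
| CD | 625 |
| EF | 675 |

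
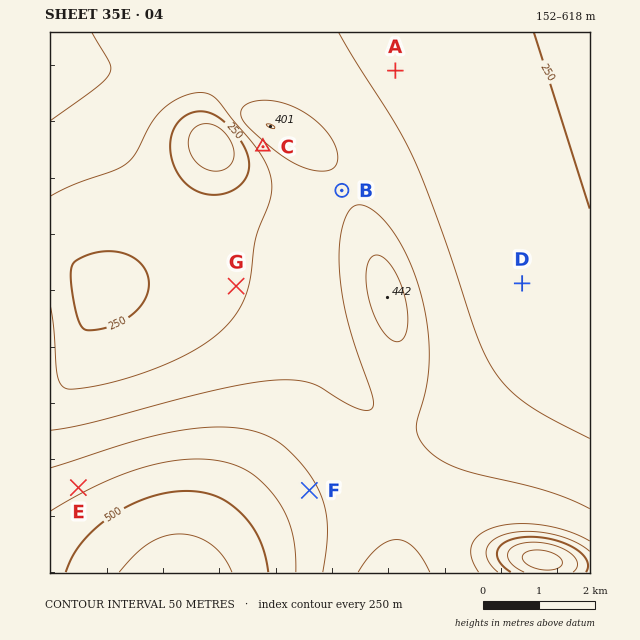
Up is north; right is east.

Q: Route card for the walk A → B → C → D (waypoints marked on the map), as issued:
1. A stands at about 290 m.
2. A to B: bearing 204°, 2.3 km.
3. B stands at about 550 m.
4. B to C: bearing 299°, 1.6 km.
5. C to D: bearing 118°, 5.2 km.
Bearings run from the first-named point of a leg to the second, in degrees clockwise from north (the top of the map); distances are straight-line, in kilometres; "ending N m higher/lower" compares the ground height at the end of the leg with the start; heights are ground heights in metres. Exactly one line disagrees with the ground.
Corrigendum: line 3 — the height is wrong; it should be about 340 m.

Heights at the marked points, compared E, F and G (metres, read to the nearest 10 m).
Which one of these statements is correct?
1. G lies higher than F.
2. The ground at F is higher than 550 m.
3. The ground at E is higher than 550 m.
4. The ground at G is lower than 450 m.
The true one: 4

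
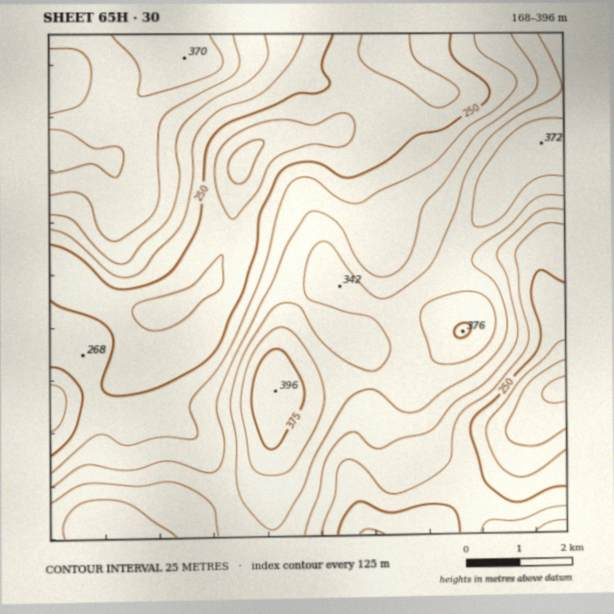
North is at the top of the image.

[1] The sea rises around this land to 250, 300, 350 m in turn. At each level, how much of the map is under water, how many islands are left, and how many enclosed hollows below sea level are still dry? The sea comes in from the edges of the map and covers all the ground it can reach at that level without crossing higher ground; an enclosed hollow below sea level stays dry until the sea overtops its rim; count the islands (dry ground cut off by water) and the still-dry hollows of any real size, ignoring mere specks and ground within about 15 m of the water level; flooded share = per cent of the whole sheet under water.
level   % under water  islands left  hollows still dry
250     25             0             0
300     55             0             0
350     89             2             0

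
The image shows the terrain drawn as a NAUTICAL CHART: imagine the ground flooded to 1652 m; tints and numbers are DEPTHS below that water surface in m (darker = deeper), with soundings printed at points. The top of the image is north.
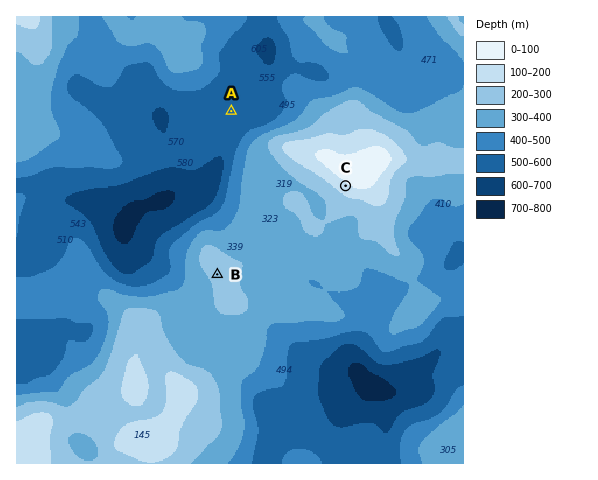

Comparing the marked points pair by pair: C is higher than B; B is higher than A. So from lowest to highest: A B C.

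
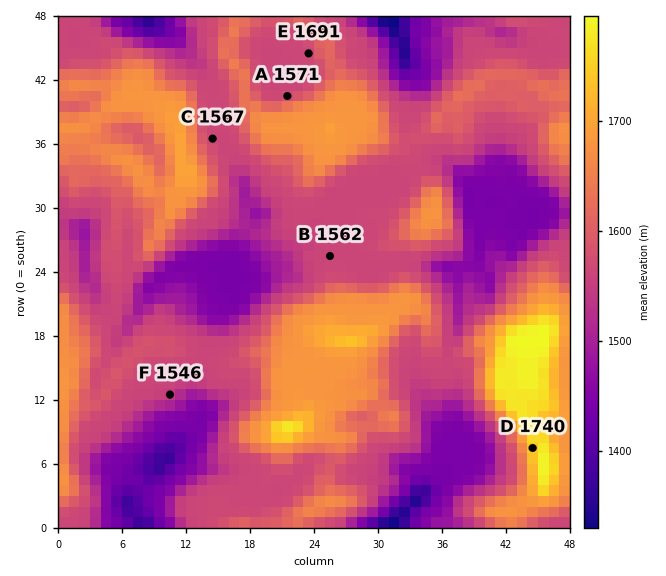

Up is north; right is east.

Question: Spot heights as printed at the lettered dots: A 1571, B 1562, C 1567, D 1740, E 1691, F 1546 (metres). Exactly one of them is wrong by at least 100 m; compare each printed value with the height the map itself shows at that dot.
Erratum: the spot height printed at E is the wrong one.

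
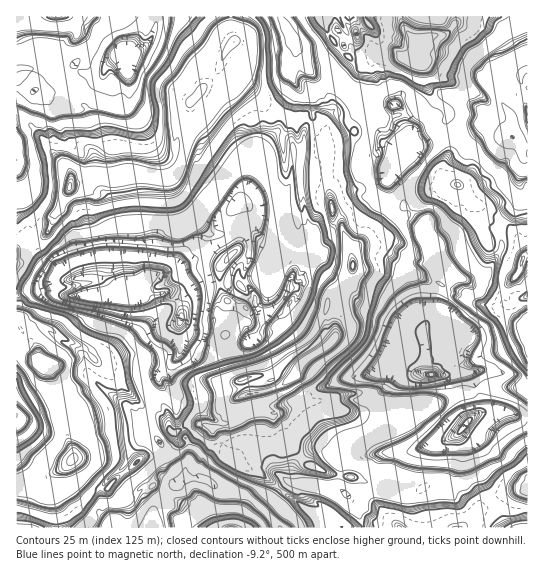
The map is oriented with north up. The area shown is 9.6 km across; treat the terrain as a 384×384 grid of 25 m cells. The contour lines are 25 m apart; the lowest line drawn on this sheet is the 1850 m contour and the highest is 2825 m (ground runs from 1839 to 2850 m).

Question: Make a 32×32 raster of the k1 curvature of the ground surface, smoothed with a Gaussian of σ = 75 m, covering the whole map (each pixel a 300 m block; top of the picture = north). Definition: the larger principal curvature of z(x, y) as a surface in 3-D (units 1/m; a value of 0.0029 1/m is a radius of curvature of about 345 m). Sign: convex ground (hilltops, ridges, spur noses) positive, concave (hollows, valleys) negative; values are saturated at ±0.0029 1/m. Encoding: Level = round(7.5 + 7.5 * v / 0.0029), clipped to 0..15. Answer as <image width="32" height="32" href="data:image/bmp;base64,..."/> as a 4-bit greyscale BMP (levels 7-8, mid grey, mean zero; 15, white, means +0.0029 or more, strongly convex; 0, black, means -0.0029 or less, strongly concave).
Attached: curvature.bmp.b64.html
<image width="32" height="32" href="data:image/bmp;base64,Qk12AgAAAAAAAHYAAAAoAAAAIAAAACAAAAABAAQAAAAAAAACAAATCwAAEwsAABAAAAAAAAAAAAAAABEREQAiIiIAMzMzAERERABVVVUAZmZmAHd3dwCIiIgAmZmZAKqqqgC7u7sAzMzMAN3d3QDu7u4A////AIrMqHmLyaqqqtrq27uqm7ms2rnLeL26qr/th9qJudmaqIytmbiKeIzYiImIiImcvtncysu4eIzuef+6rMzKqrutn82vzYjbiby3eaiaq6maiMurl4zKuIiKh3i8qJepqmfYyaif//26uMqZicyIirp7uNqJiWnKm8eK6oq9+4h5nYyZzLuqyv7onN3rvO7t3Z3LeNio3+7az7lqaZaJq3jv7JnJ25iprL36iZibuOurm4vMvKt53EeJv9qYiIiKnZzKq8y5iMvKqKzdl4iIZ73qu6mI3XnZyKisuph3eL+8qHd4d4mpu524jquqms/ru6d6mXh7nLnLxpvMut6Yt+/JaZqrmovbjKuX7qm4i7ivvpmHiJm4nqyIh/6MyXydnZzZvMy83KiLmHr4raepuqu7+rmHiYuXeaifvLjGnLm3eN27mqvI2Hqov7ibndqMmMefmrvNupxtiLnIx82ayKuI3szMy9qJyai4yLeK7KrGm+mYiGnot3fHuMi3d8mqeK+8vMq7rJmHuanJqGqpyIj8mrubfInIu73MiJ2siqeJuHeYeJyZnInYmpi2uJm7ioiIicq9monMmsmImYya6YiIiJuHqdiIyWh7jcq+yaaHeIibZpm8iLqHmtuN2qubh3eMrJiYybrLl466uMz6ybq7u6iqiavN2nm8rKroj6x5"/>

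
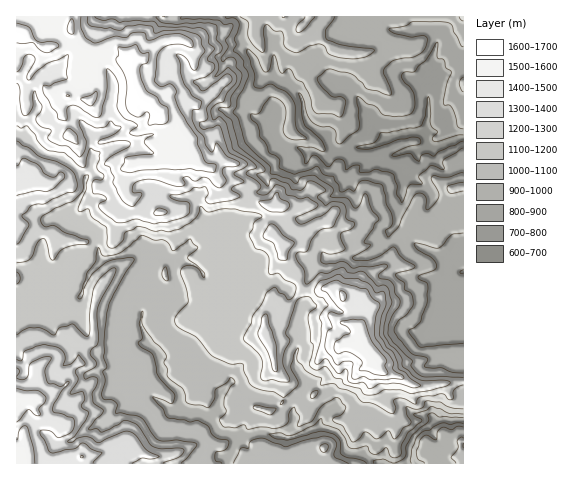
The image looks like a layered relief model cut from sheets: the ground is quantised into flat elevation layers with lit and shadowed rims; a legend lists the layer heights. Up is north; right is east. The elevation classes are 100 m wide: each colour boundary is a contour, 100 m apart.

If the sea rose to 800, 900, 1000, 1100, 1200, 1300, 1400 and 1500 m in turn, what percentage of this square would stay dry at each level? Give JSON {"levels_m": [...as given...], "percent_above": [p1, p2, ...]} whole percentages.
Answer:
{"levels_m": [800, 900, 1000, 1100, 1200, 1300, 1400, 1500], "percent_above": [95, 85, 71, 54, 38, 27, 17, 9]}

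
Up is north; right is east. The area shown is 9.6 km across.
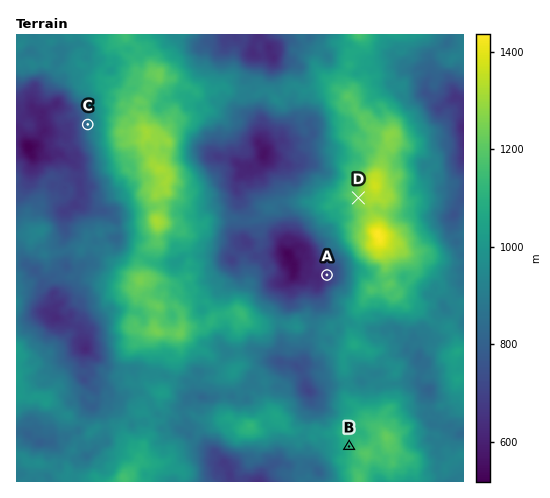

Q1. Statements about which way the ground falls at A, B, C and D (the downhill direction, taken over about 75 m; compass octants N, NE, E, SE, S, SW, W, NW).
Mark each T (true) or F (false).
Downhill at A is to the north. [F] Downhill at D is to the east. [F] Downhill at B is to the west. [T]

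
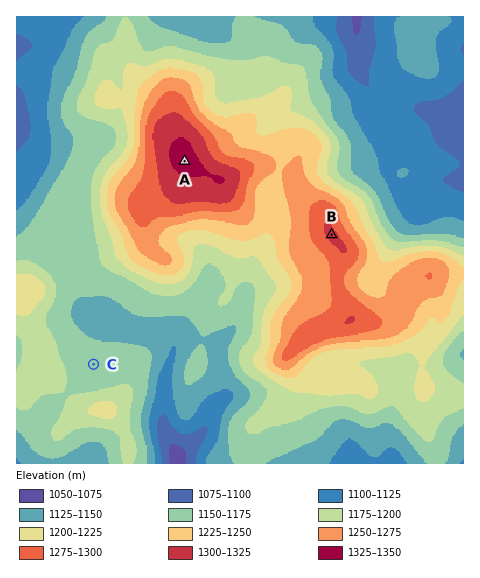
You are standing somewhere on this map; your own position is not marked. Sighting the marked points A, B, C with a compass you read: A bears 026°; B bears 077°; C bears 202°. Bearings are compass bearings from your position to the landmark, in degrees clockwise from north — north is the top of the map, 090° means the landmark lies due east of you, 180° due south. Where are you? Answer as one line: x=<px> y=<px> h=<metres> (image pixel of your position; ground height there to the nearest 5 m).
x=126 y=282 h=1170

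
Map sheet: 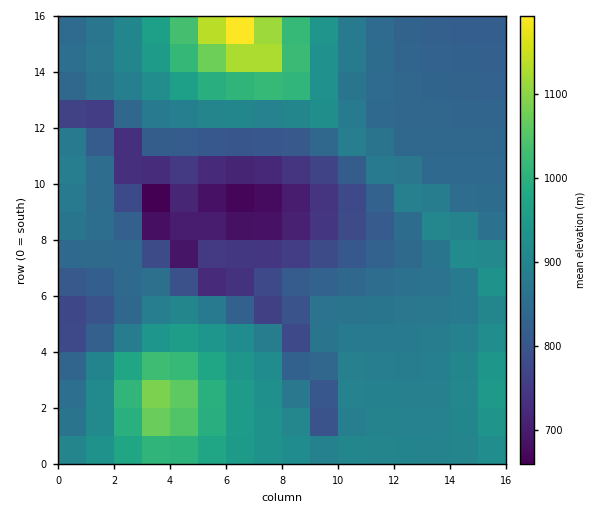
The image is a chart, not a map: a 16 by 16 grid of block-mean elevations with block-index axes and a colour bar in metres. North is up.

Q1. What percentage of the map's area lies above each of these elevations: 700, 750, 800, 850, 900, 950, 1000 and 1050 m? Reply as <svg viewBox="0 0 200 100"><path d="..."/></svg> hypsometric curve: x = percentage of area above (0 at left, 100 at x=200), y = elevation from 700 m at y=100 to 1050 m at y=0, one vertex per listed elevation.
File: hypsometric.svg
<svg viewBox="0 0 200 100"><path d="M192 100l-13-14-17-15-46-14-54-14-33-14-13-15-8-14"/></svg>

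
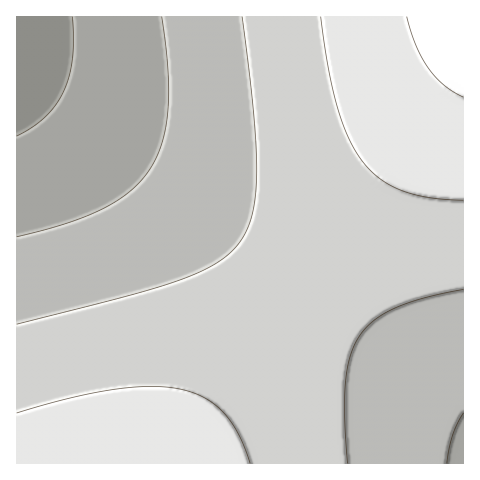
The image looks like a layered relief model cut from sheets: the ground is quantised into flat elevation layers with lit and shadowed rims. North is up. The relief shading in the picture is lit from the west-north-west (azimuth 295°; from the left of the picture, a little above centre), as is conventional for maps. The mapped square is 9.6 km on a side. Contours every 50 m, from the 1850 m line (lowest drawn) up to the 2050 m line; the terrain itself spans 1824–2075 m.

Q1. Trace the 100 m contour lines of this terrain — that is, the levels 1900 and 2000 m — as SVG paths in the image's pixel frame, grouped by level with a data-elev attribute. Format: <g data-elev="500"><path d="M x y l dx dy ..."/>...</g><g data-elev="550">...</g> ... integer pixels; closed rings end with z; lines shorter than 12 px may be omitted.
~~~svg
<g data-elev="1900"><path d="M447 463l6-28 10-22"/><path d="M162 17l6 52 0 41-6 33-5 14-7 12-9 11-10 11-28 18-36 14-50 14"/></g><g data-elev="2000"><path d="M250 463l-12-29-15-22-19-14-23-9-30-3-36 3-46 9-52 15"/><path d="M321 17l7 51 9 40 12 31 14 23 18 17 21 11 26 7 35 3"/></g>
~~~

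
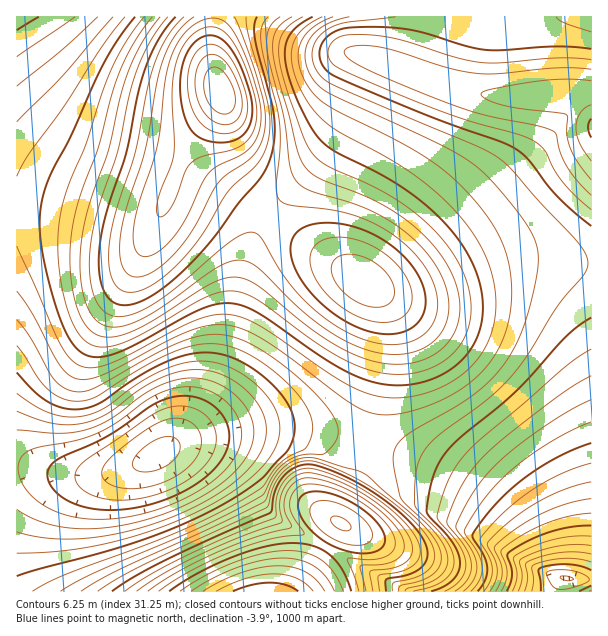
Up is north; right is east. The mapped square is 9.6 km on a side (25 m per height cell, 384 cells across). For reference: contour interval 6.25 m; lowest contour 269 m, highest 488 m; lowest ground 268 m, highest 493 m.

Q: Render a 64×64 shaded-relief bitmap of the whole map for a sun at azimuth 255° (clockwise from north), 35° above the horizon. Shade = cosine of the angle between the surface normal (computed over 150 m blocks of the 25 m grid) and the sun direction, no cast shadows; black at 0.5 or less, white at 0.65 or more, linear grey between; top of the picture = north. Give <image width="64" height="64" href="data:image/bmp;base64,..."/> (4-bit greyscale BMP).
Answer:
<image width="64" height="64" href="data:image/bmp;base64,Qk12CAAAAAAAAHYAAAAoAAAAQAAAAEAAAAABAAQAAAAAAAAIAAATCwAAEwsAABAAAAAAAAAAAAAAABEREQAiIiIAMzMzAERERABVVVUAZmZmAHd3dwCIiIgAmZmZAKqqqgC7u7sAzMzMAN3d3QDu7u4A////AIiIiIiImZmZmZmYiId3ZlVURDMzM1Z3ZlRDMiIzRWeJiIiIiIiImZmZmZiIh3dmZVREQzRWd3ZlRDMiIiM1aJl3d3iIiIiIiJmZiIiHd2ZlVUREV4h2ZVQzIhERI1eJqnd3d3d4iIiIiIiIiIh3dmZVVVeIh2VUQyIRABNWeImZd3d3d3d4iIiIiIiIiHd2ZlVnmYd2VEMiEQACRmd4iJl3d3d3d3d4iIiIiIiId3dmaJqYdlVDIhEAAkVmZ3eIiHdmZnd3d3eIiIiIiIiHd3irqYdlQzIRAAE1VmZnd3iIZmZmZmd3d3iIiIiIiIiJq7qYdlQyIQABNVVmZmd3eIhmZmZmZnd3eIiIiIiIiKzLqYdlQyEAATRVVmZmZ3d3iGZmZmZmZ3d3iIiImZiK3sqYdlQyEAE1VVVmZmZnd3eIZmZmZmZnd3eIiImZmZvuuYdlQyEBNVVVVmZmZmd3d3dmZmZmZmZ3d4iImZmZnO25dlQhETVVVWZmZmZmd3d3d2ZmZmZmZnd3iImZmZmb3ahlMiI1ZmZmZmZmZmZ3d3d3ZmZmZmZmd3eIiZmZmZrMqFQiNWZmZmZmZmZmZnd3d3d3d3d3ZmZ3d4iJmZmZmaunU0Z3d3ZmZmZmZmZmd3d3d3d3d3d2Zmd3iImZmqqpmZh3eId3d3ZmZmZmZmd3d3d3d4iId3ZmZneIiZmaqqqZmYiIiHd3d3dmZmZmZ3d3d3eIiIiHdmZmd3iJmaqqqqmZmYiIh3d3d3d2ZmZnd3d3d4iZmId2ZmZneImZqqqqqZmZmIiIh3d3d3dmZmd3d3d3mZmZiHZmZmd4iZmqqqqpmZmZiIiId3d3d3ZmZnd3d3eZmZmIdmVWZniJmaqqqqqZmZmYiIiHd3d3ZmZmZ3d3d5mqmYh2ZVZmeImZmqqqqpmZmZmYiIh3d3dmZmZmd3d3maqpiHZmVmZ3iJmaqqqqqZmZmZmIiHd3dmZmZmZ3d3eZqpmYd2ZmZneImZmqqqqqmZmZmZiIh3d2ZmZmZmd3d5mqqZiHdmZmd4iJmZqqqqqqqZmZmIh3d2ZmZmZmZ3d3maqqmYh2ZmZneImZmaqqqqqqqZmYiHd2ZmZmZmZmd3eZqqqpmHdmZmd4iJmZmqqqqqqpmZiId2ZmZmZmZmZ3d5mqqqmYh3ZmZ3eImZmaqqqqqqqZmId3ZmZVVmZmZnd3maqqqpmHdmZmd4iJmZqqqqqqqpmIh3ZmVVVVZmZmd3eZqqqqqYh3ZmZneIiZmqqqqqqpmYh3ZmVVVVVWZmZ3d5mqqqqpmHdmZmd3iJmaqqqqqqmYh3ZmVVVVVVZmZ3d3maqqqqqYh2ZmZneImZqqqqqqmZiHdmVVVVVVVmZnd3eZqqqqqpmHdmZmd3iJmaqqqqqZiHdmVVVVVVVmZmd3d5maqqqqmYd2ZmZneImZqqqqqZiHdmVVVEVVVWZmZ3d3mZqqq6qpiHZmZmd4iZmaqqmZiHdmVVVERVVVZmZ3d3eZmqqqqqmYd2ZmZneImZmqmZiId2ZVVERFVVZmZnd3d5mZqqqqqph3ZmZmd4iZmZmZiId2ZVVERFVVVmZnd3d3mZmqqqqqmIdmZmZneImZmZiId2ZVVURFVVVmZmd3d3eZmZqqqqqZh2ZlZmd4iJmYiId2ZlVVVVVVVmZmZ3d3domZmqqqqpmHdmVWZneIiIiId3ZlVVVVVVVmZmZmdmZmiJmZqqqqqYh2ZVZmd3iIiId3ZmVVVVVVVmZmZmZmZmaImZmqqqqpmHZlVWZ3d4h3d3ZmZVVVVVVmZmZmZmZmZoiJmZqqqqmYd2ZVZmd3d3d3ZmZlVVVVZmZmZmZmZmZViImZmqqqqpiHZlVmZ3d3d2ZmZmZVVmZmZmZmZmZmZVWIiJmZqqqqmYdmZmZmZmZmZmZmZmZmZmZmZmZmZmZVVYiImZmqqqqZh3ZmZmZmZmZmZmZmZmZmZmZmZmZmZVVViIiJmaqqqqmIdmZmZmZVVWZmZmZmZmZmZmZmZmZlVVWIiImZmqqqqZh3d3d2ZVVVVmZmZmZmZmZmZmZmZmVVVYiIiJmaqqqpmId3d3ZUREVWZmZmZmZmZmZmZmZmZVVViIiImZqqqqqZiIiHdkQzRFVmZmZmZmZmZmZmZmZlVFWIiIiZmqqqqpmZmYhlQyM0VWZmZmZmZmZmZmZmZmZUVYiIiJmaqrqqqZmpmGQyEjRVZmZmZmZmZmZmZmZmZlRViIiImZqqu6qqqqqXUyERI1VmZmZmZVVVVmZmZmZ3ZVWIiIiZmqq7qqqrupdSEAEjRWZmZlVVVVVmZmZnd3d2ZoiIiJmaqru6q7u6hkEAASNFVmVVVVVVZmZnd3d3d3d3iIiImZqqu7u7u7qFMAABI0VVVVVVVmZmd3d3d3d3d3iIiIiZmqq7u7u7qXQgAAEjRFVVVVZmZ3d4iIiIiIiIiIiIiJmaqru7u7uoZBAAASM0RVVWZnd4iIiIiIiIiIiIiIiIiZqqq7u7u6hjEAASIzNFZmZ3eIiJmYiIiIiIiIiIiIiJmaqru7u6l1MQABIzM0Vnd4iImZmZiIiIiIiIiIiIiImZqqq7u7qXUyERIzM0RneIiJmZmYiIiIiIiIiIiIiIiJmaqru7qYdTIiI0RERWeIiZmZiIiIiIiIiIiIiIiIiImZqqqrqph1QzNERVVVZ4iIiIiIiIiIh4iIiIiIiIiIiJmaqqqqmHZURFVVVVZ3iIiIiIiIiId3eIiIiI"/>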